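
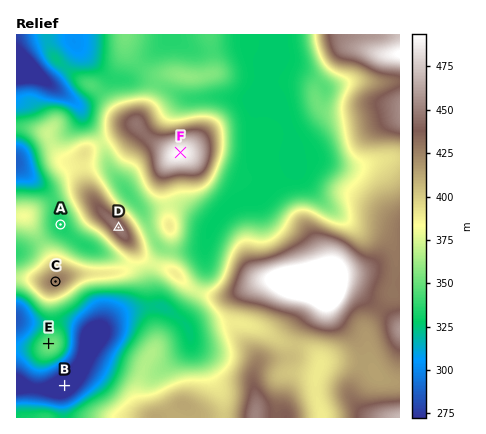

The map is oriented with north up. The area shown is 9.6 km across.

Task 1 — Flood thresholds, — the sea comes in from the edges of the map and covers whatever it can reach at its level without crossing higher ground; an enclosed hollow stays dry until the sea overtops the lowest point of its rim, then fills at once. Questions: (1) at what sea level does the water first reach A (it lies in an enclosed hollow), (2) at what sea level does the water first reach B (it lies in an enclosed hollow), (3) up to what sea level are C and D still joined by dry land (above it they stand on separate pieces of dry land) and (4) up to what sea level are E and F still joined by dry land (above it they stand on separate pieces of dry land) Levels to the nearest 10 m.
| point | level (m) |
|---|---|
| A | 340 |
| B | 270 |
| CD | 380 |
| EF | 330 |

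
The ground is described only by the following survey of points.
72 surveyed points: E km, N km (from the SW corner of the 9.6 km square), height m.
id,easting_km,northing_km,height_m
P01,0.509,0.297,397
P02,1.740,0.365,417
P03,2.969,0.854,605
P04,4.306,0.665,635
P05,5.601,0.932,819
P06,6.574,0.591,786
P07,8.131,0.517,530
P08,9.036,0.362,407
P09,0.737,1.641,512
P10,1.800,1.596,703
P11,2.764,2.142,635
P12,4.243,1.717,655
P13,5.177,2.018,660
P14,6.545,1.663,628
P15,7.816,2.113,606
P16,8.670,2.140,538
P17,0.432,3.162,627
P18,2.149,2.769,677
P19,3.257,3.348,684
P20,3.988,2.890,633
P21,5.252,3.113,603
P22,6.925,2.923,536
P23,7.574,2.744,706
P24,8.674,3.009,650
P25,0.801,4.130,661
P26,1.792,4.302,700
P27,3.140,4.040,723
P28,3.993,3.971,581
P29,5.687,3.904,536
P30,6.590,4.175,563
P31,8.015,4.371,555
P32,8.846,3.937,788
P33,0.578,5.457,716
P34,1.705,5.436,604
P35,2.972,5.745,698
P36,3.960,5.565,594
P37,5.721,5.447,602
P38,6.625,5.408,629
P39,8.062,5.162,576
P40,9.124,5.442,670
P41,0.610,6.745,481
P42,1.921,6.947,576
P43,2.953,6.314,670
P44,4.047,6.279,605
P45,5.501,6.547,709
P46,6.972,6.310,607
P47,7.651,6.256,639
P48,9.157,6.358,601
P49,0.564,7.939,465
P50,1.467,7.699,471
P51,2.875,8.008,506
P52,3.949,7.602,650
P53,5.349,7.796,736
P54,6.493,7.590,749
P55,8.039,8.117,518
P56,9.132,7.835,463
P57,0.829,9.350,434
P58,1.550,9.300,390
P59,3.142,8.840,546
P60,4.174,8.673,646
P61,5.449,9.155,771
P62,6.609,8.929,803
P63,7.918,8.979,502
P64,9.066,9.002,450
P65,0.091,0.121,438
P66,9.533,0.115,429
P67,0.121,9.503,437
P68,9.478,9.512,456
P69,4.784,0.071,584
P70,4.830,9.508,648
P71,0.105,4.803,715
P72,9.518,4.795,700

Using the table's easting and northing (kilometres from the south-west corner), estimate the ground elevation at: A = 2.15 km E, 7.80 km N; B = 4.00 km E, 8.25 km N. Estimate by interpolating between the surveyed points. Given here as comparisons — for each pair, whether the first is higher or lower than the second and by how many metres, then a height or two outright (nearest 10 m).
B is higher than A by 160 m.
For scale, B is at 670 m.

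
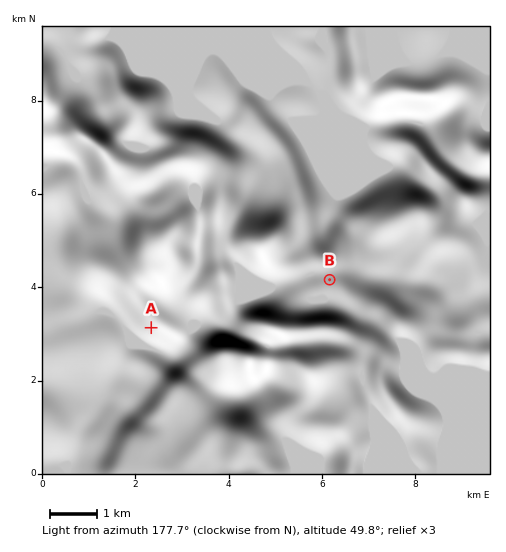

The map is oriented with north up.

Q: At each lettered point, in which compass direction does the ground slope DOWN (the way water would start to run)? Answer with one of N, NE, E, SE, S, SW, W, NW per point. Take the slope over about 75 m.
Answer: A SW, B NW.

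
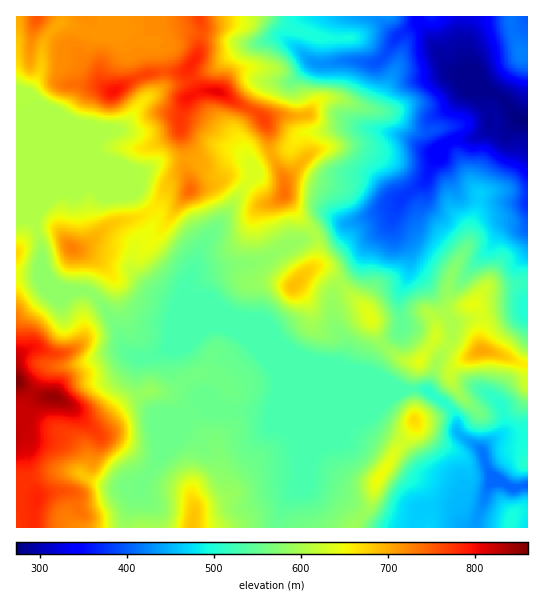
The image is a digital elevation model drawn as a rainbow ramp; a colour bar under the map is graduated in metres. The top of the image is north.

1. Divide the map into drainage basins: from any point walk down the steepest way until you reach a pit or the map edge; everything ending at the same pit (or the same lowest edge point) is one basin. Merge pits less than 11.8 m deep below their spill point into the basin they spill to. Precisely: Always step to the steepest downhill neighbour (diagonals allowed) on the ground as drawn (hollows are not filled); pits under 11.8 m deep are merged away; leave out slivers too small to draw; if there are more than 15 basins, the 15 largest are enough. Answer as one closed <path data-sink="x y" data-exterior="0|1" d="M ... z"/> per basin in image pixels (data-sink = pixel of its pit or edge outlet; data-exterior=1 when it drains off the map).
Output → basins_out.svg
<path data-sink="527 486" data-exterior="1" d="M238 177l-12 0-8 6-27 6-6-4-14 0-4 4-8 13-14 13-36 10-30 23-8 0-16-19-14 0-11 4-14 18 0 131 17 11 10 4-18 17 0 9-9 7 0 13 5 2 4 6 3 28 9 18-4 17 0 13 494 1 1-162-42-15-21 5-30-19-16 24-12 0-9-4-11-8-10-12-10-27-40-39-5-3-11 1 4-4 2-8-1-22-19-20-10-17-4-2-10 7-7 0-19-20z"/><path data-sink="527 121" data-exterior="1" d="M510 16l-493 0-1 234 14-17 11-4 14 0 16 19 8 0 30-23 36-10 14-13 8-13 4-4 14 0 6 4 27-6 8-6 12 0 9 6 19 20 7 0 10-7 4 2 10 17 19 20 1 22-5 10 15 4 40 39 10 27 10 12 11 8 9 4 12 0 16-24 30 19 21-5 41 14 1-310-8-1-8-24z"/><path data-sink="527 17" data-exterior="1" d="M527 16l-16 1 1 13 9 25 7-1z"/>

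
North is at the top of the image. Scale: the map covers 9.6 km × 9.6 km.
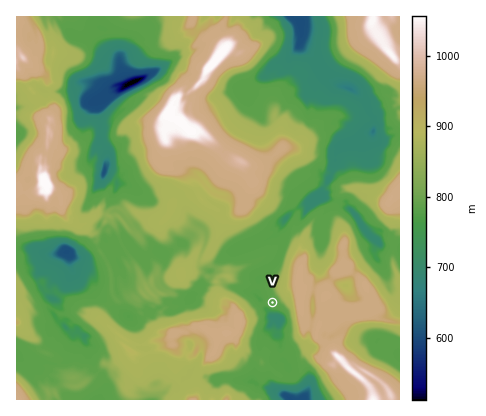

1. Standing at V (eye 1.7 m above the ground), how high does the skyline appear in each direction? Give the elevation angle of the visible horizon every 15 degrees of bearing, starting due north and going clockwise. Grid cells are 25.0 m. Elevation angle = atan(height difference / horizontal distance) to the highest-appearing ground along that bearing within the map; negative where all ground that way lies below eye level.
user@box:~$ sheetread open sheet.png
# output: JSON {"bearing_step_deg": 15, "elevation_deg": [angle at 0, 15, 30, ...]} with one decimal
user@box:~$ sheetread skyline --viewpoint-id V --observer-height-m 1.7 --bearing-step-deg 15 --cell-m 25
{"bearing_step_deg": 15, "elevation_deg": [3.4, 11.0, 14.6, 16.1, 16.4, 16.5, 16.4, 15.2, 12.9, 9.4, 2.3, -0.1, -0.1, 1.9, 3.8, 8.8, 11.9, 11.6, 8.5, 3.6, 3.7, 2.5, 3.1, 4.2]}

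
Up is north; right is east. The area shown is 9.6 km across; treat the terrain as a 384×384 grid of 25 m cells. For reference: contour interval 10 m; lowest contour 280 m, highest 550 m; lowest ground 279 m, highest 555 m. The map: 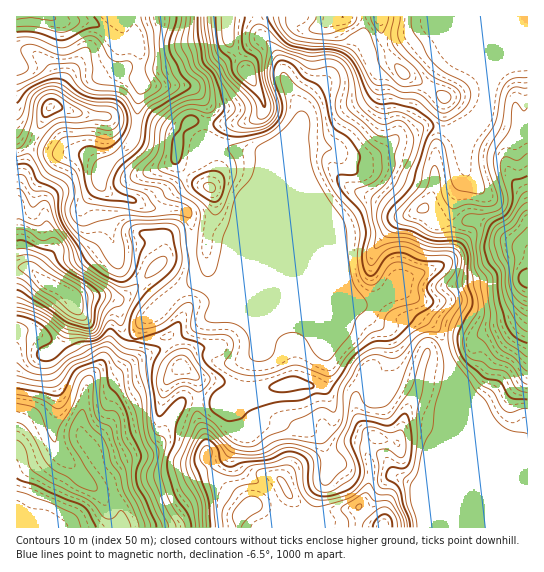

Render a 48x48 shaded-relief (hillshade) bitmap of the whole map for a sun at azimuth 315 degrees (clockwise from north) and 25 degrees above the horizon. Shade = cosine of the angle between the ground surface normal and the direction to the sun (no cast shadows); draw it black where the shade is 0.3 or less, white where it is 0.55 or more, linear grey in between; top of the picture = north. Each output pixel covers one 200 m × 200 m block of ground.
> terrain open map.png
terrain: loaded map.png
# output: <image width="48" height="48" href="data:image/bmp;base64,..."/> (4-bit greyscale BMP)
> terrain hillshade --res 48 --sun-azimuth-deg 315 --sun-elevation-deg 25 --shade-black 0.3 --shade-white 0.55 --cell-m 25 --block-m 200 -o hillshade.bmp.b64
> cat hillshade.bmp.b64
<image width="48" height="48" href="data:image/bmp;base64,Qk32BAAAAAAAAHYAAAAoAAAAMAAAADAAAAABAAQAAAAAAIAEAAATCwAAEwsAABAAAAAAAAAAAAAAABEREQAiIiIAMzMzAERERABVVVUAZmZmAHd3dwCIiIgAmZmZAKqqqgC7u7sAzMzMAN3d3QDu7u4A////AHd3d4h3iZmJrLqGZnd3iIiblTR3d3d3d3d3d4h3iZmIrLqXZnd4mZiKlUV3d3d3d3d2Znd3iZmYmqmpd3doq8yZlkZ3d3d3d2ZmZmd4mZmZmZmZiIdmm824l1Z3d3d3d3d3d3d4q6mZmZmZmIdUaay3d1Z3d3d3d4d3d3eIq7uqqIiru6hkV5qnZkR3d3d3d4iHd3iImry8yWis3cuGZ4mXZkRnd3d3d4iHd3iJiZq823ebzdypiZmXZ1Rnd3d3d4iHZneJmZib3IeJmrqpmrqYiGVnd3d3d3iHVnd5mqiKu4eIiZmIibyqqXVnd3d3d3eHVYh4mqh5mYiIiIiJiauqqoZnd3eHZmZ2VXl4irhoh3eIiIiZmamImpZmd3iIZVVVRHmIiahWdmd4iIeImql3iZdmd3d4dlREM2mYmallZmeImYh4isqHiZhmd4d3h2VDIjeYmquGZneImamIisyXiJh2eHdmiIdjERR3eauoZnd4iZmIib25ial2eHd2eJmGQhFXZomqh3ZneIiHeKzLmqqHiYd3d4mYUxA2Z4iIiIdneIiHeIq7qruompiId3eHUxAlaKqXeJmHd4iHd4iZmau6vKmYh2ZmZCAlRYqoZ4iHd3d3d3iJmZqqvLqph1RWZTElQ2iZdnd3d3d3d3iImZmqvLuqh2Vmd1RGU0Z5h3d3d3d3d3d3iJmZmru6h3d3iId4lkRXiHd3d3d3d3h2Z4mpmqq7qHeIiZmauWRFd3d3d3d3d4h1VnibvLmruoiHd4iJupZEd3d3d3d3d4mVRWZorMqZqqmXVWd4qphld3d3d3d3d4mnNFVEasupmZmYZXd4mZhleHd3d3d3d4m5Q0VCNqy6mZmHZoiJqZl2eHZ3d3d3d4m7dEVURYvbqYmGV4iJu7uYiXZ3d3d3d4irl1VmZ3rdy3iFRomZqqqpiHVnd3d3d4ibu5h3iZm93XiFNXmZiYh3d2Rnd3d3eIiavMuHeZmrzXiXVGiYdnd3d2RXd3d3iIiau8yneImaq3eJdVeah2Z4mYZWd3d4iImaq7unZ4iZmYd4h1abupdniZdmd3d4iIiJmrunZ4mZmJdnh2VpzLqGeIh2d3d4mIiImayoZ4mpmKdFZmZFnMuXZ4dmZ3eIiIiHiZu4d4qqiLhEVVZTW8unZ3ZTI2eIiHd3Z4q5d4m6iLpTRFVTOcy4Z4h1ICZ4mHd3ZniYd3iqiMuERWd1Sc3bmJqZYQR4mYd3ZWd3VXeamMy3eJqnad3tuqqZlSRomZiGZVZ3VFeKmN7aiKu6eMzcy6mHdUVniaqXZVZ4dmeKqc7sl4mpiJqqmqmGU0Z3eJqXZlV4h3eJqavLl2eIeJmYiJmXMkd2Z5qYd3Z4iId4mYiaqHZ4iKqZmYiZUTVlRXiYiId3iHd3iIiJqod4iaupq6h4dDMzIleIh3d3d3d3d5mZq5h3eKu6q7hmd2VDIkaIdnd3d3d3d6qZq6h3eJrMzLllZ4d2VUV3ZWd3d3d3d7qpmql3eJm83LllZ4iIhlRnVFd3d3d3dw=="/>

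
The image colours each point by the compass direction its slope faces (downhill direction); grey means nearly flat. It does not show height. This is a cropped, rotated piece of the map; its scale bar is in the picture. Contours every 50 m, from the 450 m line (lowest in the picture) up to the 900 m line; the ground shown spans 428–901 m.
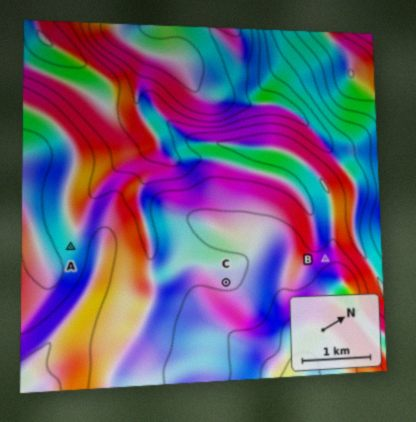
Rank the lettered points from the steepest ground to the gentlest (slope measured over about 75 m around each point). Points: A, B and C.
B A C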